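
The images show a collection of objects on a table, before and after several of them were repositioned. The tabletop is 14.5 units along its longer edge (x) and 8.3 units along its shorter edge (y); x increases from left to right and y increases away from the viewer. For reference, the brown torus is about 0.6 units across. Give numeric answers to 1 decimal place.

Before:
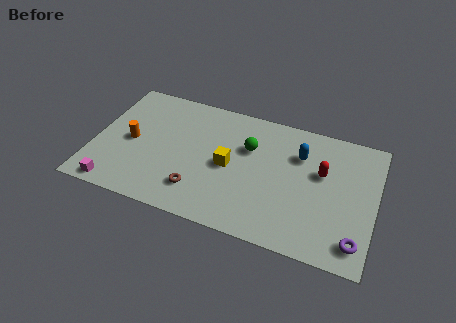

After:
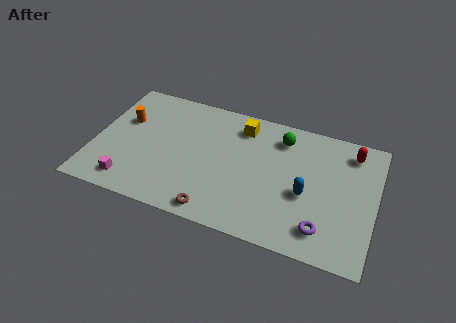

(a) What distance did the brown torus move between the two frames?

1.4

The brown torus moved from about (5.6, 1.9) to (6.6, 0.9), a distance of √(1.0² + 1.0²) ≈ 1.4.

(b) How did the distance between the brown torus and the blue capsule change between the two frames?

-1.2

Before: roughly 6.3 units apart; after: 5.1. That's 1.2 units closer together.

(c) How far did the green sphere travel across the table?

2.0

The green sphere moved from about (7.9, 5.5) to (9.5, 6.7), a distance of √(1.6² + 1.2²) ≈ 2.0.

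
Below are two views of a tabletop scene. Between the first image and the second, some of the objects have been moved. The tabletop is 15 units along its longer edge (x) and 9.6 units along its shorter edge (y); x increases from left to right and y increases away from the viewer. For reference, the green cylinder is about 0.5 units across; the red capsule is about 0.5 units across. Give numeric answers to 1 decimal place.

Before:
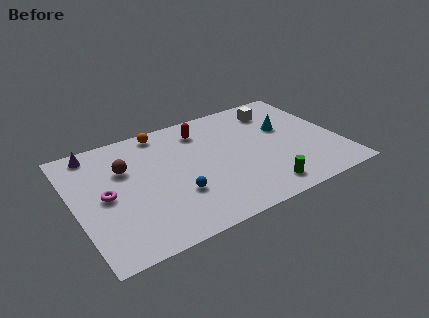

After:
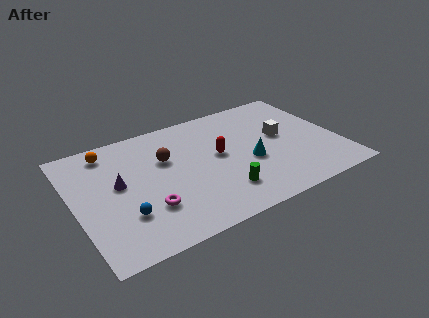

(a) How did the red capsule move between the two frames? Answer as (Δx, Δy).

(0.6, -2.5)

From the two frames, the red capsule sits at roughly (7.6, 7.7) before and (8.2, 5.2) after.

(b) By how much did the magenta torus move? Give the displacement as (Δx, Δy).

(2.1, -1.9)

From the two frames, the magenta torus sits at roughly (1.7, 4.7) before and (3.8, 2.8) after.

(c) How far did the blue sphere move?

3.0

The blue sphere moved from about (5.5, 3.1) to (2.5, 2.8), a distance of √(3.0² + 0.3²) ≈ 3.0.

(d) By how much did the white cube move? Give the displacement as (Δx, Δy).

(-0.1, -2.4)

The white cube was at about (12.0, 7.7) and moved to about (11.9, 5.3).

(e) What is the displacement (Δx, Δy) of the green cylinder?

(-2.2, 0.8)

From the two frames, the green cylinder sits at roughly (10.1, 1.4) before and (7.9, 2.2) after.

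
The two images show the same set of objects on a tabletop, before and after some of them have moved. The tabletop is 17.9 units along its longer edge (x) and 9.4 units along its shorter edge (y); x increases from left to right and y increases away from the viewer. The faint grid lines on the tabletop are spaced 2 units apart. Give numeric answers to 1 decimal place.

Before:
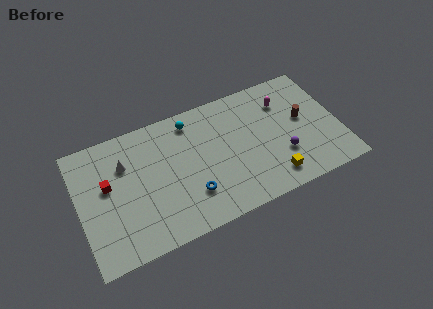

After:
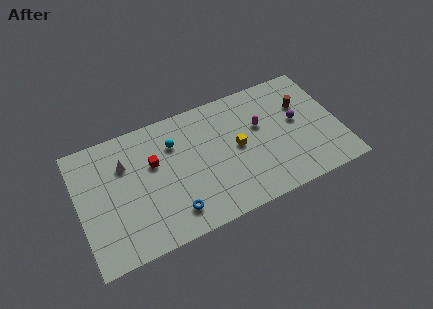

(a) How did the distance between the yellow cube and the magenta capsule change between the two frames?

-3.6

The distance was about 5.6 in the first image and 2.0 in the second, so they moved 3.6 units closer together.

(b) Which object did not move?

the white cone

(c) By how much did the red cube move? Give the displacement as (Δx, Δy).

(3.2, 0.4)

From the two frames, the red cube sits at roughly (2.0, 5.5) before and (5.2, 5.9) after.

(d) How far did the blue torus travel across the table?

1.5

The blue torus moved from about (7.4, 2.6) to (6.1, 1.8), a distance of √(1.3² + 0.8²) ≈ 1.5.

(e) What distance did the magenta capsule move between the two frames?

2.2

The magenta capsule moved from about (14.4, 7.0) to (12.6, 5.8), a distance of √(1.8² + 1.2²) ≈ 2.2.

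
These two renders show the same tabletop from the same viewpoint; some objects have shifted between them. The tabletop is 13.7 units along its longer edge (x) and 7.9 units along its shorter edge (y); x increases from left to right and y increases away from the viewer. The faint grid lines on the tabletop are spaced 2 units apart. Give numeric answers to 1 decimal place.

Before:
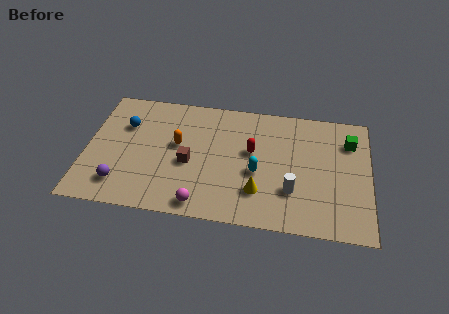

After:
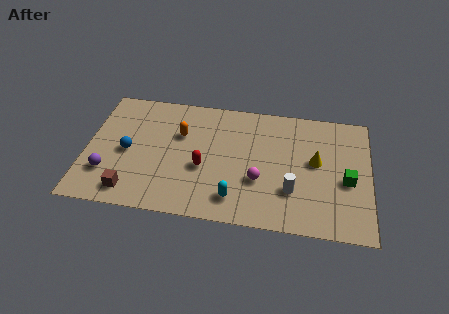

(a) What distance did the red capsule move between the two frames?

2.7

The red capsule moved from about (8.0, 4.6) to (5.7, 3.2), a distance of √(2.3² + 1.4²) ≈ 2.7.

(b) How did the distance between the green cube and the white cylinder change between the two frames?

-1.6

The distance was about 4.4 in the first image and 2.8 in the second, so they moved 1.6 units closer together.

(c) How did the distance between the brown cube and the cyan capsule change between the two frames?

+1.7

Before: roughly 3.3 units apart; after: 5.0. That's 1.7 units further apart.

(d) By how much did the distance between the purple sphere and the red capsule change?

-2.2

They were about 6.9 units apart before and 4.7 after — 2.2 units closer together.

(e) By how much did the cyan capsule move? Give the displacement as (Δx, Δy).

(-1.0, -1.8)

From the two frames, the cyan capsule sits at roughly (8.3, 3.3) before and (7.3, 1.5) after.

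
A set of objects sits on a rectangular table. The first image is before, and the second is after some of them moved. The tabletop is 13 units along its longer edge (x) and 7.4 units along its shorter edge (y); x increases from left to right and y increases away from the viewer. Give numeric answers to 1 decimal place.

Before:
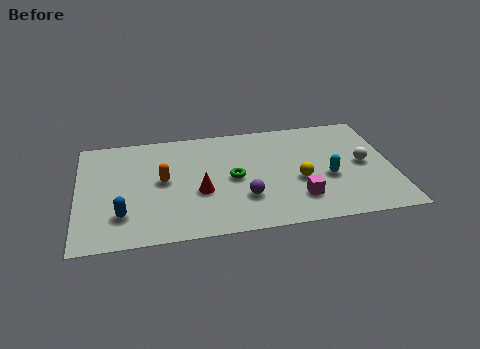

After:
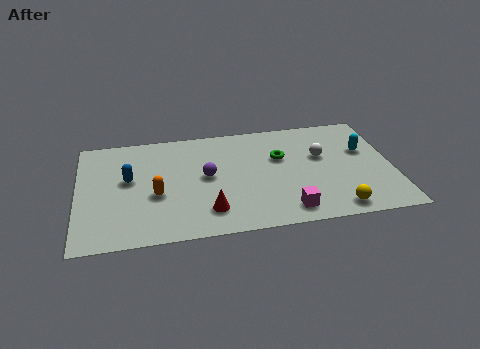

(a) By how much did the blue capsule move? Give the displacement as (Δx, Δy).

(0.3, 2.3)

The blue capsule was at about (1.8, 1.9) and moved to about (2.1, 4.2).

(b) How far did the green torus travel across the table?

2.3

The green torus was near (6.4, 3.6) before and (8.4, 4.7) after, so it travelled √(2.0² + 1.1²) ≈ 2.3 units.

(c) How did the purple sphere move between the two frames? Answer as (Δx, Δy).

(-1.5, 1.7)

The purple sphere was at about (6.8, 2.2) and moved to about (5.3, 3.9).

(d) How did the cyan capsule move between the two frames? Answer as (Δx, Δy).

(1.6, 1.6)

The cyan capsule started near (10.3, 3.0) and ended near (11.9, 4.6).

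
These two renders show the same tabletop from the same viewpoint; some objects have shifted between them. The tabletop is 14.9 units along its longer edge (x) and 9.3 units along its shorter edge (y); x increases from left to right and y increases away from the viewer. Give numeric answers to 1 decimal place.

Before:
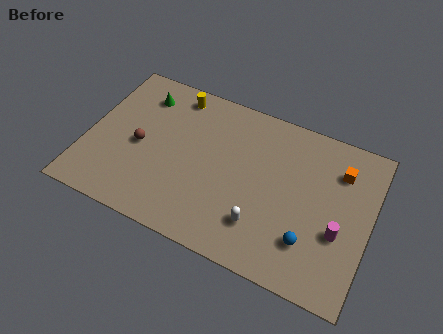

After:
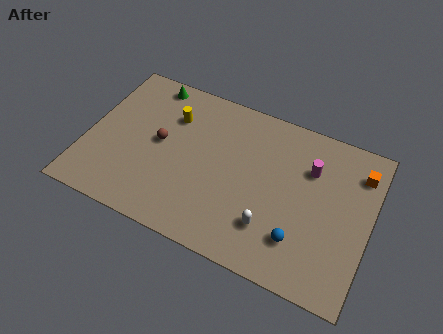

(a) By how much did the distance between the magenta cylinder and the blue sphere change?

+2.4

They were about 1.8 units apart before and 4.2 after — 2.4 units further apart.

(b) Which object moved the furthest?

the magenta cylinder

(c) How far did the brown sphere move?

1.2

The brown sphere was near (2.8, 4.3) before and (3.8, 4.9) after, so it travelled √(1.0² + 0.6²) ≈ 1.2 units.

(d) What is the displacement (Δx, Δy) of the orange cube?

(1.0, 0.3)

The orange cube started near (13.1, 7.0) and ended near (14.1, 7.3).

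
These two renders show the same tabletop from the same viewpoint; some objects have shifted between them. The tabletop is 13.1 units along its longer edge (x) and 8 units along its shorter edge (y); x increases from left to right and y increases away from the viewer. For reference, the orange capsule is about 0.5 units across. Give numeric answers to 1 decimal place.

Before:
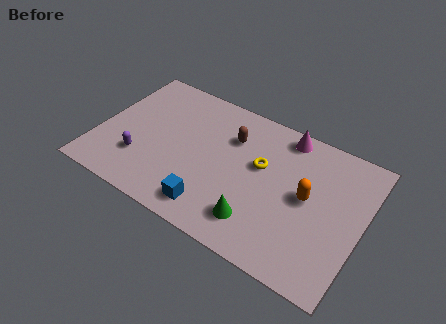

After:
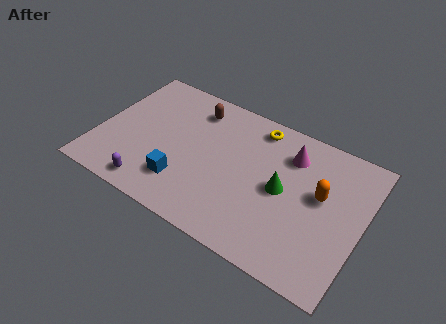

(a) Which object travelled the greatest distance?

the green cone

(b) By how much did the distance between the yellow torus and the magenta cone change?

-0.5

The distance was about 2.5 in the first image and 2.0 in the second, so they moved 0.5 units closer together.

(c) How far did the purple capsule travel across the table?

1.5

The purple capsule was near (2.3, 2.3) before and (3.1, 1.0) after, so it travelled √(0.8² + 1.3²) ≈ 1.5 units.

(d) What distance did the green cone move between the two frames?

2.5

From (8.3, 1.7) to (9.2, 4.0), the green cone covered √(0.9² + 2.3²) ≈ 2.5 units.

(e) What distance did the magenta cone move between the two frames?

1.1

The magenta cone was near (8.9, 7.1) before and (9.3, 6.1) after, so it travelled √(0.4² + 1.0²) ≈ 1.1 units.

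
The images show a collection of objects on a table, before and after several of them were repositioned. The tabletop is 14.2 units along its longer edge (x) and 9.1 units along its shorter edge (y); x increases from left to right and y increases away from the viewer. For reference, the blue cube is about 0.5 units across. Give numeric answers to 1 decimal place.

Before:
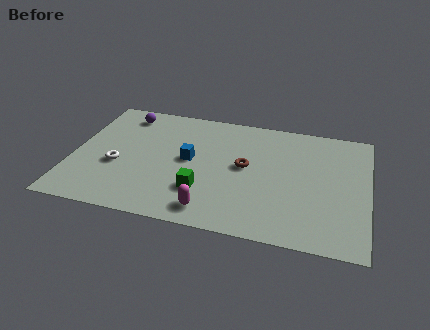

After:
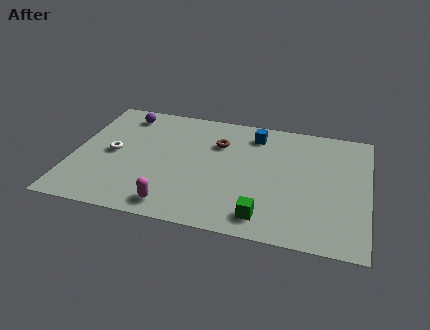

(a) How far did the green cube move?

3.2

The green cube moved from about (6.4, 2.6) to (9.4, 1.4), a distance of √(3.0² + 1.2²) ≈ 3.2.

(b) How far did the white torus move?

0.9

From (2.2, 3.6) to (1.9, 4.5), the white torus covered √(0.3² + 0.9²) ≈ 0.9 units.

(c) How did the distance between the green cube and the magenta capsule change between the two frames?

+2.9

The distance was about 1.4 in the first image and 4.3 in the second, so they moved 2.9 units further apart.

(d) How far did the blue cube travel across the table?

4.0

The blue cube moved from about (5.6, 4.8) to (8.6, 7.5), a distance of √(3.0² + 2.7²) ≈ 4.0.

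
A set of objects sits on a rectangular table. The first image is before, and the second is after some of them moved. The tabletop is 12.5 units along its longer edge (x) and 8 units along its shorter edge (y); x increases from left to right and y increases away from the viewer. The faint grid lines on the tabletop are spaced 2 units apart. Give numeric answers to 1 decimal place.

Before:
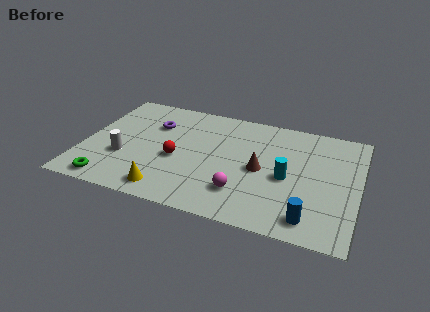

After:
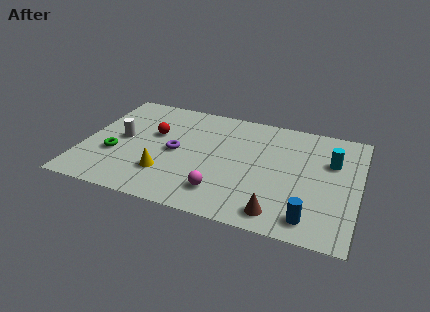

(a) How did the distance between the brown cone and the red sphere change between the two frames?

+3.3

They were about 3.8 units apart before and 7.1 after — 3.3 units further apart.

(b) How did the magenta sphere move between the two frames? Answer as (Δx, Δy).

(-0.9, -0.3)

From the two frames, the magenta sphere sits at roughly (7.4, 2.0) before and (6.5, 1.7) after.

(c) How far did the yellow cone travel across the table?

1.1

From (4.1, 1.1) to (3.9, 2.2), the yellow cone covered √(0.2² + 1.1²) ≈ 1.1 units.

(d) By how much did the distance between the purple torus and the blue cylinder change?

-1.8

The distance was about 8.7 in the first image and 6.9 in the second, so they moved 1.8 units closer together.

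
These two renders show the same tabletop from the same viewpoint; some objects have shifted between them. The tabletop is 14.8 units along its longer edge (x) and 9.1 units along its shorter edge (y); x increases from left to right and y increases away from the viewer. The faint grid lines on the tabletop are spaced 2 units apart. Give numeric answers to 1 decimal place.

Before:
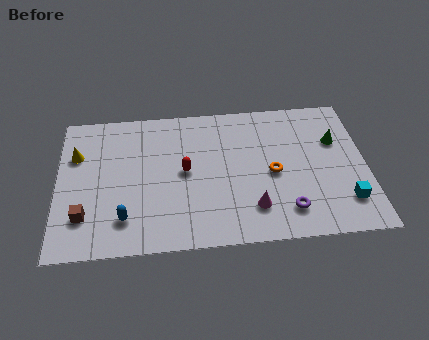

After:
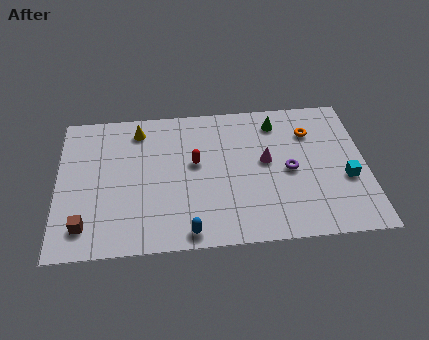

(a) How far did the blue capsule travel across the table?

3.2

From (3.2, 2.0) to (6.2, 0.9), the blue capsule covered √(3.0² + 1.1²) ≈ 3.2 units.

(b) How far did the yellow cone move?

3.3

The yellow cone moved from about (0.9, 6.2) to (3.9, 7.6), a distance of √(3.0² + 1.4²) ≈ 3.3.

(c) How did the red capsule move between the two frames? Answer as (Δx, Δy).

(0.5, 0.5)

The red capsule started near (6.1, 4.7) and ended near (6.6, 5.2).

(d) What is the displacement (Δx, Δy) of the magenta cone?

(0.7, 2.9)

From the two frames, the magenta cone sits at roughly (9.3, 2.1) before and (10.0, 5.0) after.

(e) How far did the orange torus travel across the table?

3.1

The orange torus moved from about (10.3, 4.2) to (12.2, 6.7), a distance of √(1.9² + 2.5²) ≈ 3.1.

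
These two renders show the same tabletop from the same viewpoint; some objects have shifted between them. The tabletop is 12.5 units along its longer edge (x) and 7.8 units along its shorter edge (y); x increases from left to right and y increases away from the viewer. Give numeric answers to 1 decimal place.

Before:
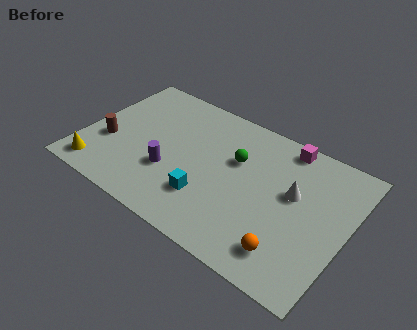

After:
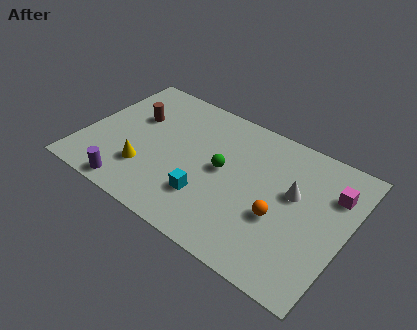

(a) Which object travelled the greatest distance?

the magenta cube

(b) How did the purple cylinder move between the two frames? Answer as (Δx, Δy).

(-1.5, -1.9)

The purple cylinder was at about (4.3, 2.7) and moved to about (2.8, 0.8).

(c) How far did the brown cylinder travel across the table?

2.3

The brown cylinder moved from about (1.2, 2.9) to (2.1, 5.0), a distance of √(0.9² + 2.1²) ≈ 2.3.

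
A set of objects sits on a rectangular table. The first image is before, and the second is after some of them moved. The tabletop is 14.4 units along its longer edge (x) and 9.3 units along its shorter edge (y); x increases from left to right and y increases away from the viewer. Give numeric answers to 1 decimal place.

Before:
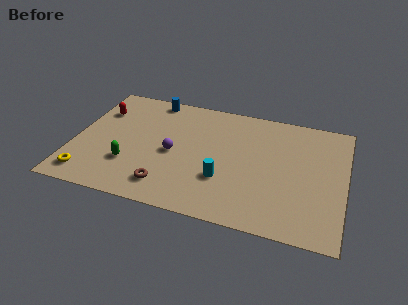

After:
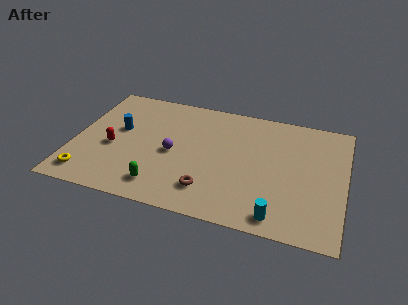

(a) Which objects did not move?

the purple sphere and the yellow torus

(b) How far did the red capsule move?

3.0

The red capsule was near (1.1, 6.7) before and (2.1, 3.9) after, so it travelled √(1.0² + 2.8²) ≈ 3.0 units.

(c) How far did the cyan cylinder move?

3.6

From (8.1, 3.0) to (11.1, 1.1), the cyan cylinder covered √(3.0² + 1.9²) ≈ 3.6 units.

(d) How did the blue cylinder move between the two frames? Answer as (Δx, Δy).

(-1.5, -3.0)

From the two frames, the blue cylinder sits at roughly (3.8, 8.4) before and (2.3, 5.4) after.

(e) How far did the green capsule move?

2.2

The green capsule was near (3.1, 2.8) before and (4.9, 1.6) after, so it travelled √(1.8² + 1.2²) ≈ 2.2 units.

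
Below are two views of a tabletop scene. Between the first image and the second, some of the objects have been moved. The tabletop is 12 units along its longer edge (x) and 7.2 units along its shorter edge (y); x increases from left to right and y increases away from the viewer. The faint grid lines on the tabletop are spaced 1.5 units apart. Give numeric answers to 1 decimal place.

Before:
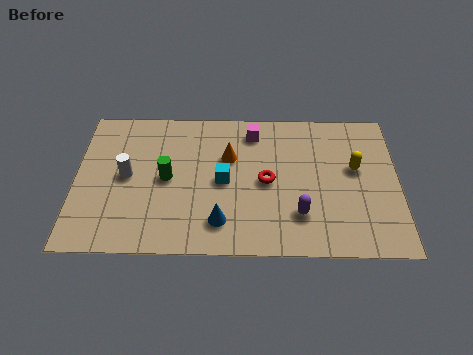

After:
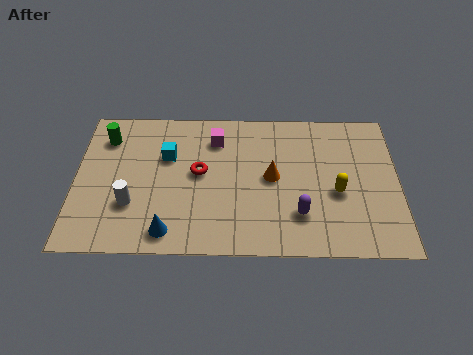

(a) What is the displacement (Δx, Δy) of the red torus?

(-2.5, 0.4)

The red torus started near (7.1, 3.5) and ended near (4.6, 3.9).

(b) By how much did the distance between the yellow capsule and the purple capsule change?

-1.3

Before: roughly 3.1 units apart; after: 1.8. That's 1.3 units closer together.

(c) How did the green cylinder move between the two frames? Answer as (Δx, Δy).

(-2.3, 2.0)

The green cylinder was at about (3.4, 3.6) and moved to about (1.1, 5.6).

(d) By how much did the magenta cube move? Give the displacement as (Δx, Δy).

(-1.4, -0.4)

The magenta cube started near (6.6, 6.0) and ended near (5.2, 5.6).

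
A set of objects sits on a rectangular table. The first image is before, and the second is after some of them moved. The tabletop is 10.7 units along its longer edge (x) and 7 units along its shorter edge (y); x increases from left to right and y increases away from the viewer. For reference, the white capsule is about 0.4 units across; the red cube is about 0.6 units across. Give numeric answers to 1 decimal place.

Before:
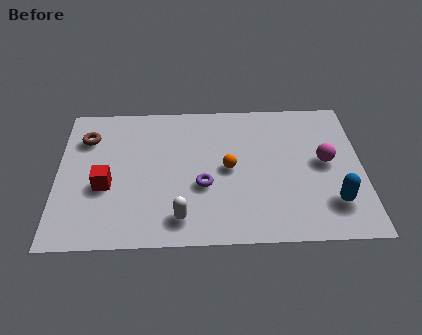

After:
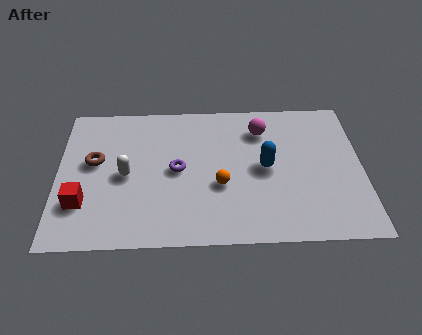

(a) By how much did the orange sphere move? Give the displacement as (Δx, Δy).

(-0.3, -0.8)

The orange sphere was at about (6.0, 3.5) and moved to about (5.7, 2.7).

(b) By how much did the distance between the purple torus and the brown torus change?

-1.9

The distance was about 4.8 in the first image and 2.9 in the second, so they moved 1.9 units closer together.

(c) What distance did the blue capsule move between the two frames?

2.9

The blue capsule moved from about (9.6, 1.7) to (7.3, 3.5), a distance of √(2.3² + 1.8²) ≈ 2.9.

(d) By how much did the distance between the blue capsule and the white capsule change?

-0.4

The distance was about 5.3 in the first image and 4.9 in the second, so they moved 0.4 units closer together.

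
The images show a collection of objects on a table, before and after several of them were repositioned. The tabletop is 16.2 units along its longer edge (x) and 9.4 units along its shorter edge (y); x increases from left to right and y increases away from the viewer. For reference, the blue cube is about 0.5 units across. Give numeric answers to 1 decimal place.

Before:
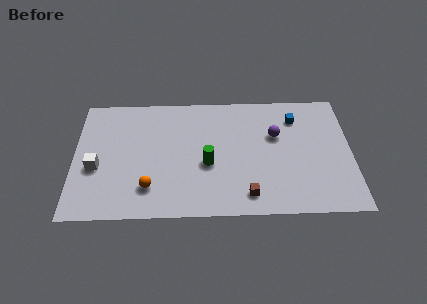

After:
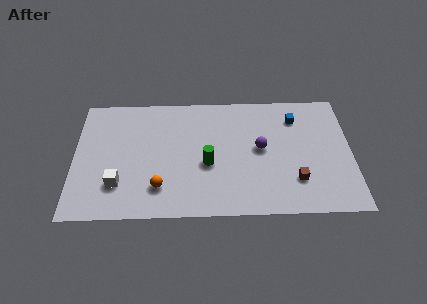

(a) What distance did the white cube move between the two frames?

1.8

From (1.3, 3.8) to (2.6, 2.5), the white cube covered √(1.3² + 1.3²) ≈ 1.8 units.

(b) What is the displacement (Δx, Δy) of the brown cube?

(2.8, 1.0)

From the two frames, the brown cube sits at roughly (10.1, 1.5) before and (12.9, 2.5) after.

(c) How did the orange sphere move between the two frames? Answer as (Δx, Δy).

(0.6, 0.0)

From the two frames, the orange sphere sits at roughly (4.4, 2.2) before and (5.0, 2.2) after.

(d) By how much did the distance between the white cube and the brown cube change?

+1.2

The distance was about 9.1 in the first image and 10.3 in the second, so they moved 1.2 units further apart.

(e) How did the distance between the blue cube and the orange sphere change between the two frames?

-0.5

Before: roughly 10.0 units apart; after: 9.5. That's 0.5 units closer together.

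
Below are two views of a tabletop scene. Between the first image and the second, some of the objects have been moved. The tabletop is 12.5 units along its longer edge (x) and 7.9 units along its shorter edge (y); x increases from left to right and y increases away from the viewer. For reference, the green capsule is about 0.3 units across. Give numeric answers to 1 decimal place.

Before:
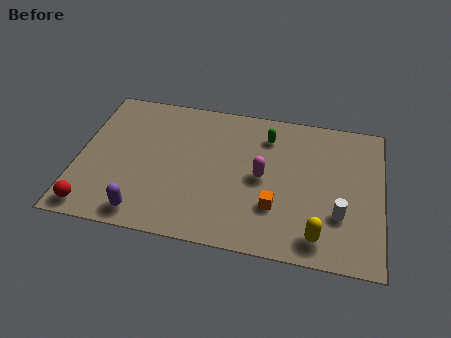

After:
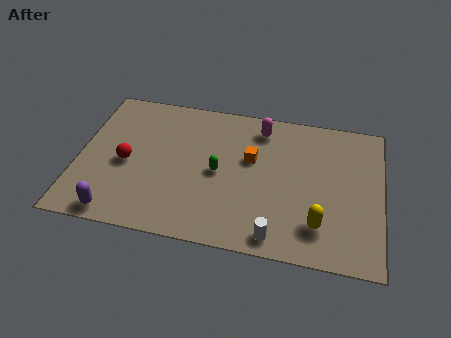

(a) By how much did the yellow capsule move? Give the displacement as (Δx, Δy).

(0.0, 0.6)

The yellow capsule started near (10.0, 1.2) and ended near (10.0, 1.8).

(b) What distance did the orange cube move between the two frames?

2.6

The orange cube was near (8.2, 2.4) before and (7.1, 4.8) after, so it travelled √(1.1² + 2.4²) ≈ 2.6 units.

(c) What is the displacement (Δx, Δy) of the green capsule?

(-1.9, -2.4)

From the two frames, the green capsule sits at roughly (7.7, 6.2) before and (5.8, 3.8) after.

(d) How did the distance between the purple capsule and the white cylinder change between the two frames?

-1.5

Before: roughly 8.0 units apart; after: 6.5. That's 1.5 units closer together.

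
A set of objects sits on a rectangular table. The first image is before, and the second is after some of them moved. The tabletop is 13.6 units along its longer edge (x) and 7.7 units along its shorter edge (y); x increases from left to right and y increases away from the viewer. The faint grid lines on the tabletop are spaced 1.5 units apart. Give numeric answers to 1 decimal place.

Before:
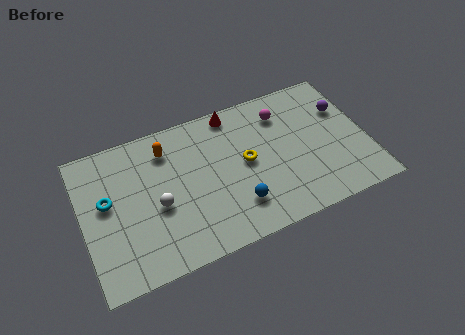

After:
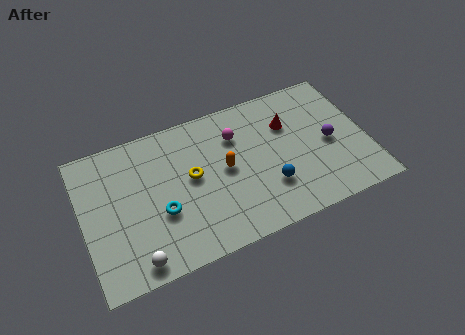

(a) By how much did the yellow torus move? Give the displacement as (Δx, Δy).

(-2.6, 0.2)

The yellow torus started near (7.8, 4.0) and ended near (5.2, 4.2).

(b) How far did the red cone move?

3.0

The red cone was near (7.5, 6.9) before and (10.0, 5.3) after, so it travelled √(2.5² + 1.6²) ≈ 3.0 units.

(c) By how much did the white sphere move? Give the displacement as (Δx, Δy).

(-1.3, -2.4)

The white sphere was at about (3.5, 3.3) and moved to about (2.2, 0.9).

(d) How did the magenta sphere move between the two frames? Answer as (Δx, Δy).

(-2.3, -0.4)

From the two frames, the magenta sphere sits at roughly (9.8, 6.0) before and (7.5, 5.6) after.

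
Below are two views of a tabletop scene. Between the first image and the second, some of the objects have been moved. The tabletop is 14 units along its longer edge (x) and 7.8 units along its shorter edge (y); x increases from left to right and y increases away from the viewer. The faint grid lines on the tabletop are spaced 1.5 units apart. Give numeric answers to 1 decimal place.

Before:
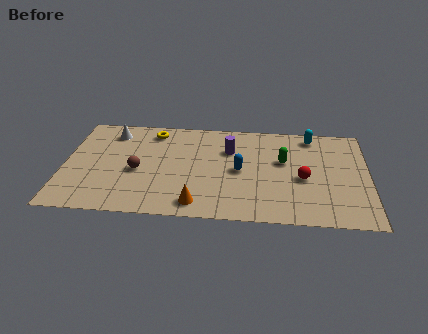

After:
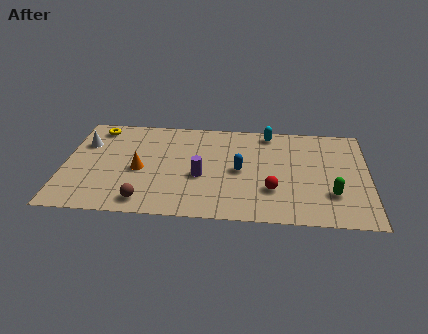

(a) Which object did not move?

the blue capsule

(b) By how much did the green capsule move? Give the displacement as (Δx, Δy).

(2.2, -2.4)

From the two frames, the green capsule sits at roughly (10.1, 4.7) before and (12.3, 2.3) after.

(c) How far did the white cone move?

1.6

The white cone moved from about (2.1, 6.4) to (0.9, 5.4), a distance of √(1.2² + 1.0²) ≈ 1.6.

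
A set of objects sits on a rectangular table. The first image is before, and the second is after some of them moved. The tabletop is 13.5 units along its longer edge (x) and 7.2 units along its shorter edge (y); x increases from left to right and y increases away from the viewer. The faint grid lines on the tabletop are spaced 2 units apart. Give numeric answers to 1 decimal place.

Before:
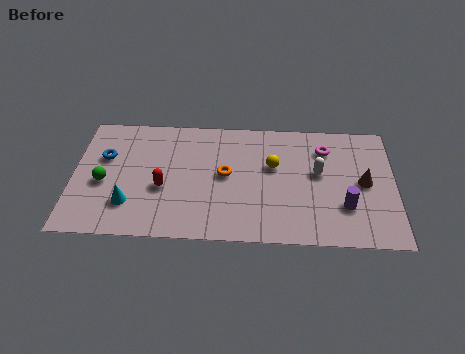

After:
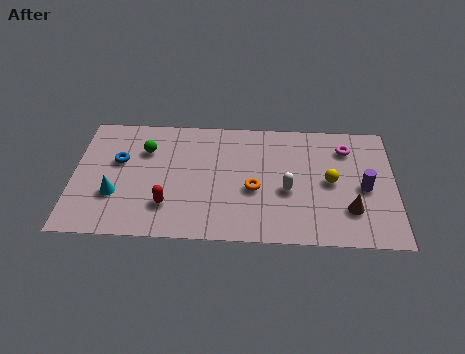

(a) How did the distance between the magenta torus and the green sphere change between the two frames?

-1.1

The distance was about 9.6 in the first image and 8.5 in the second, so they moved 1.1 units closer together.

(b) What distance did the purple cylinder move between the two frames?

1.4

The purple cylinder was near (11.4, 2.2) before and (12.2, 3.3) after, so it travelled √(0.8² + 1.1²) ≈ 1.4 units.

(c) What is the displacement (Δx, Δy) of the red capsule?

(0.2, -1.0)

The red capsule was at about (3.8, 2.9) and moved to about (4.0, 1.9).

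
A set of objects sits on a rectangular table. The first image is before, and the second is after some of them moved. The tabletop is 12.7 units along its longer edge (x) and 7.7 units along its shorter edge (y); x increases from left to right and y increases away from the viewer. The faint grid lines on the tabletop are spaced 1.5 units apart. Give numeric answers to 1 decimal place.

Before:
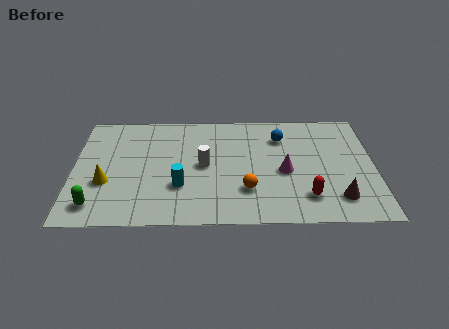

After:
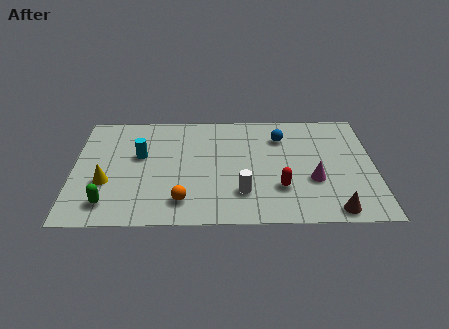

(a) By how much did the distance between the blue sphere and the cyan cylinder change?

+0.7

Before: roughly 5.4 units apart; after: 6.1. That's 0.7 units further apart.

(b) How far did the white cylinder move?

2.5

The white cylinder moved from about (5.5, 3.9) to (7.1, 2.0), a distance of √(1.6² + 1.9²) ≈ 2.5.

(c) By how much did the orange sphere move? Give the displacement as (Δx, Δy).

(-2.7, -0.7)

The orange sphere was at about (7.3, 2.2) and moved to about (4.6, 1.5).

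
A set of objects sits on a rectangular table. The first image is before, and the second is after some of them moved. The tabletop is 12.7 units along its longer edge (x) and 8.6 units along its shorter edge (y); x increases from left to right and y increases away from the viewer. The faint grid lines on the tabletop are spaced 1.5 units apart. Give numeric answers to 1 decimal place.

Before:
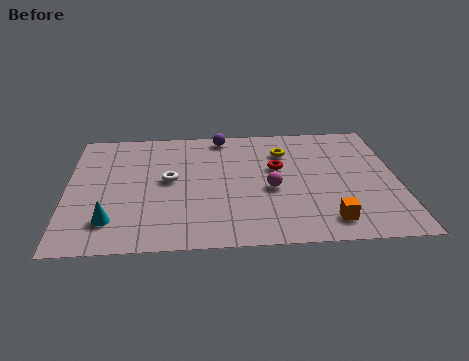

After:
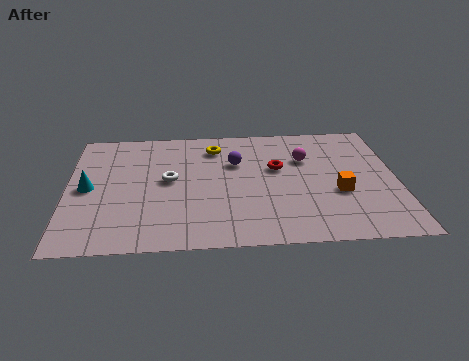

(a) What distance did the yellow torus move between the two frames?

2.7

The yellow torus moved from about (8.4, 6.4) to (5.7, 6.9), a distance of √(2.7² + 0.5²) ≈ 2.7.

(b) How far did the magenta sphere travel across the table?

2.5

The magenta sphere was near (7.8, 3.7) before and (9.2, 5.8) after, so it travelled √(1.4² + 2.1²) ≈ 2.5 units.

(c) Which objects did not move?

the red torus and the white torus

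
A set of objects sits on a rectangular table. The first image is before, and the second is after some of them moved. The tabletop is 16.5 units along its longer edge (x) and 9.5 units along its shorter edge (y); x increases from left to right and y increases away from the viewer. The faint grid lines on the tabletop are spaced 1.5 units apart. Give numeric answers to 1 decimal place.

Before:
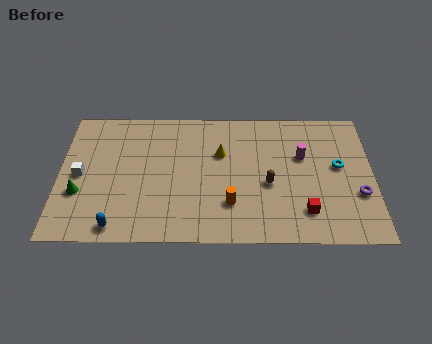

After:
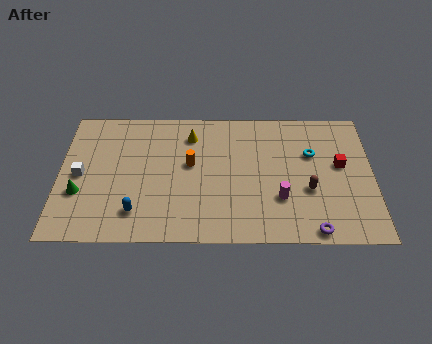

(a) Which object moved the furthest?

the red cube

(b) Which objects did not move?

the white cube and the green cone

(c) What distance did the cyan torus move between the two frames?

1.7

The cyan torus was near (14.7, 5.3) before and (13.3, 6.2) after, so it travelled √(1.4² + 0.9²) ≈ 1.7 units.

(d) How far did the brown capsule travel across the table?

2.1

From (11.0, 4.0) to (13.1, 3.6), the brown capsule covered √(2.1² + 0.4²) ≈ 2.1 units.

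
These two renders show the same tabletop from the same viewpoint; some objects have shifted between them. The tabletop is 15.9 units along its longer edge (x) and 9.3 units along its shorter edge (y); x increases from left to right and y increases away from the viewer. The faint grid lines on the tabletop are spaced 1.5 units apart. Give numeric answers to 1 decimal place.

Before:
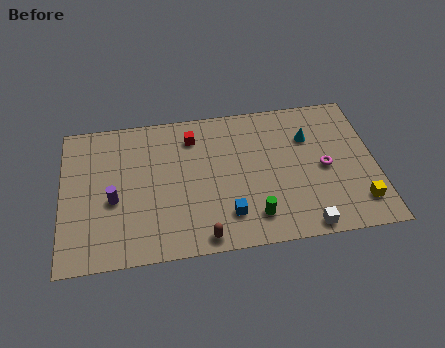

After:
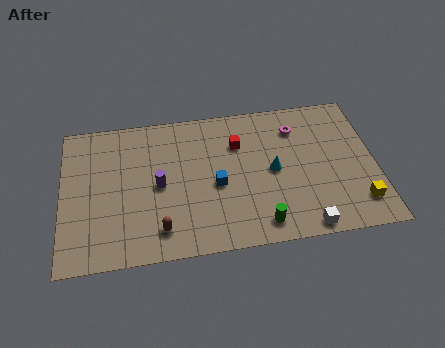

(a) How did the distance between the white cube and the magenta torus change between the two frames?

+2.6

They were about 3.8 units apart before and 6.4 after — 2.6 units further apart.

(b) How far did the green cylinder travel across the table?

0.6

From (9.6, 1.8) to (9.9, 1.3), the green cylinder covered √(0.3² + 0.5²) ≈ 0.6 units.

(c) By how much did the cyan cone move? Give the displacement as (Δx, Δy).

(-1.9, -1.9)

The cyan cone was at about (12.6, 6.5) and moved to about (10.7, 4.6).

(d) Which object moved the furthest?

the magenta torus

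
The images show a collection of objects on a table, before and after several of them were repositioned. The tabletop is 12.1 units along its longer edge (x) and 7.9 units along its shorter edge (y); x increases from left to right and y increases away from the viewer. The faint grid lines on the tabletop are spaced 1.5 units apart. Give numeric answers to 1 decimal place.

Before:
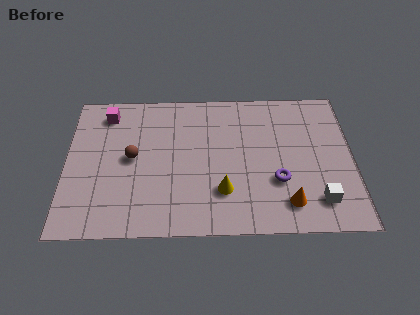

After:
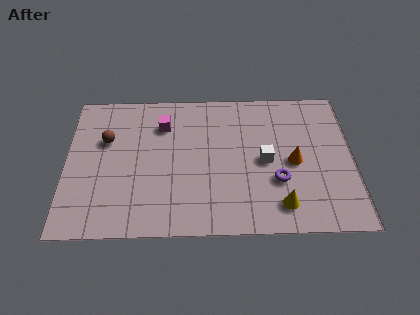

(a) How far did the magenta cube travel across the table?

2.5

The magenta cube moved from about (1.7, 6.6) to (4.1, 5.9), a distance of √(2.4² + 0.7²) ≈ 2.5.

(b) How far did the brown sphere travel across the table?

1.5

The brown sphere moved from about (2.8, 4.1) to (1.7, 5.1), a distance of √(1.1² + 1.0²) ≈ 1.5.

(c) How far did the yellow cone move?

2.5

From (6.6, 2.2) to (9.0, 1.4), the yellow cone covered √(2.4² + 0.8²) ≈ 2.5 units.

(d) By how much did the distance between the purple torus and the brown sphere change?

+1.3

The distance was about 6.3 in the first image and 7.6 in the second, so they moved 1.3 units further apart.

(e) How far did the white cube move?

3.1

The white cube moved from about (10.6, 1.6) to (8.4, 3.8), a distance of √(2.2² + 2.2²) ≈ 3.1.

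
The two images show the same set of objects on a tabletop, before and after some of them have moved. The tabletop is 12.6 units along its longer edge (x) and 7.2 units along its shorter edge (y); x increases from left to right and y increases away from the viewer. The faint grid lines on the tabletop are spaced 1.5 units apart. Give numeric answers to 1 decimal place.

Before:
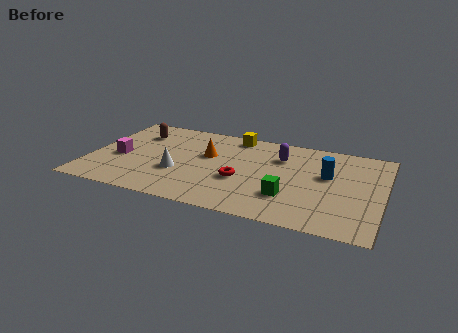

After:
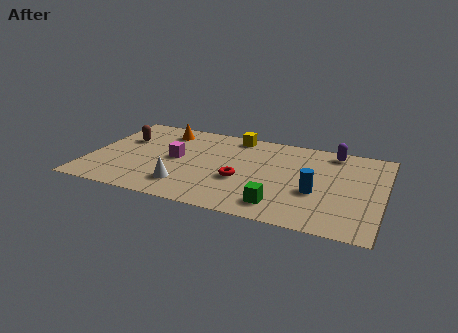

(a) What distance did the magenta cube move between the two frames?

2.5

From (1.3, 3.1) to (3.7, 3.7), the magenta cube covered √(2.4² + 0.6²) ≈ 2.5 units.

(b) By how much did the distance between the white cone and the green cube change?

-0.7

They were about 4.8 units apart before and 4.1 after — 0.7 units closer together.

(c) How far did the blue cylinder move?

1.6

The blue cylinder moved from about (10.2, 4.3) to (9.8, 2.8), a distance of √(0.4² + 1.5²) ≈ 1.6.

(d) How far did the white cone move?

1.1

From (3.9, 2.6) to (4.3, 1.6), the white cone covered √(0.4² + 1.0²) ≈ 1.1 units.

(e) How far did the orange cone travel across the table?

2.6

The orange cone was near (5.0, 4.4) before and (2.9, 5.9) after, so it travelled √(2.1² + 1.5²) ≈ 2.6 units.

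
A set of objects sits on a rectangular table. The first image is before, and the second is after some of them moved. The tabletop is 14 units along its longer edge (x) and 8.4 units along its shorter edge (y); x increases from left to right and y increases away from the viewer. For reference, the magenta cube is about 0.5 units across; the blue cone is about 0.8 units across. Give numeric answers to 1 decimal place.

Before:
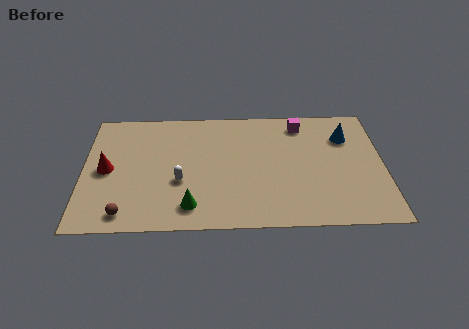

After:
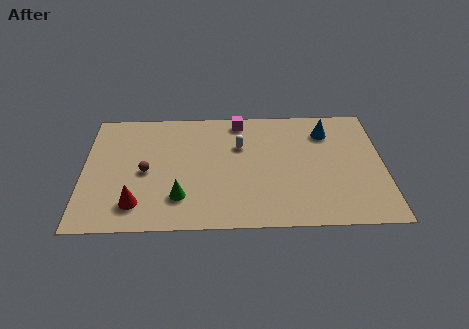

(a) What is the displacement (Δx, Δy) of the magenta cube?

(-2.9, 0.3)

The magenta cube was at about (10.2, 7.1) and moved to about (7.3, 7.4).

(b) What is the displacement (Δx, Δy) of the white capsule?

(2.8, 2.4)

From the two frames, the white capsule sits at roughly (4.5, 3.2) before and (7.3, 5.6) after.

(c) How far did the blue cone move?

1.0

The blue cone moved from about (12.3, 6.1) to (11.4, 6.5), a distance of √(0.9² + 0.4²) ≈ 1.0.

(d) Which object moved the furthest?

the white capsule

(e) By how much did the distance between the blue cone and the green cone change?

-0.4

They were about 8.6 units apart before and 8.2 after — 0.4 units closer together.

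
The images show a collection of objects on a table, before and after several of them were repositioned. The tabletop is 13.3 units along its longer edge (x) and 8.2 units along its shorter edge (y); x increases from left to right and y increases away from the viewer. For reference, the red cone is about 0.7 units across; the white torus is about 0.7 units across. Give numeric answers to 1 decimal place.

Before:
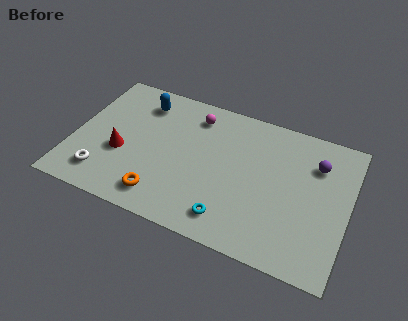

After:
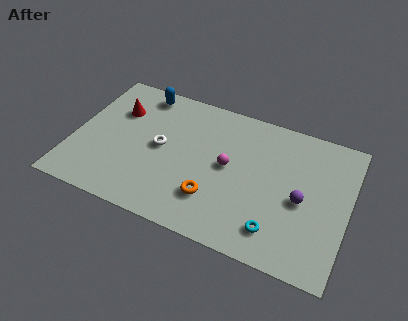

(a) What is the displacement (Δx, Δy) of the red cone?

(-0.5, 2.5)

The red cone was at about (2.4, 3.2) and moved to about (1.9, 5.7).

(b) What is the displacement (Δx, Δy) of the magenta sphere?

(1.9, -2.4)

The magenta sphere was at about (5.6, 6.7) and moved to about (7.5, 4.3).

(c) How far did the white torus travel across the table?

3.6

The white torus moved from about (1.7, 1.6) to (4.2, 4.2), a distance of √(2.5² + 2.6²) ≈ 3.6.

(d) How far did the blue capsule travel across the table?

0.6

The blue capsule was near (3.0, 6.6) before and (2.9, 7.2) after, so it travelled √(0.1² + 0.6²) ≈ 0.6 units.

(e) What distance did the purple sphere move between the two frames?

2.4

The purple sphere was near (11.6, 6.0) before and (11.1, 3.7) after, so it travelled √(0.5² + 2.3²) ≈ 2.4 units.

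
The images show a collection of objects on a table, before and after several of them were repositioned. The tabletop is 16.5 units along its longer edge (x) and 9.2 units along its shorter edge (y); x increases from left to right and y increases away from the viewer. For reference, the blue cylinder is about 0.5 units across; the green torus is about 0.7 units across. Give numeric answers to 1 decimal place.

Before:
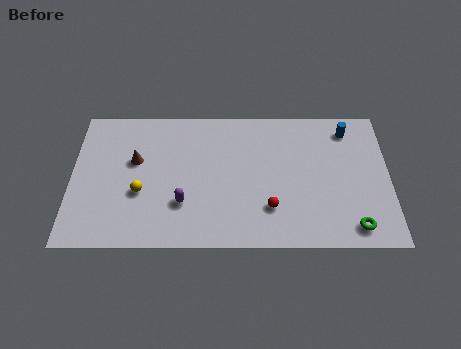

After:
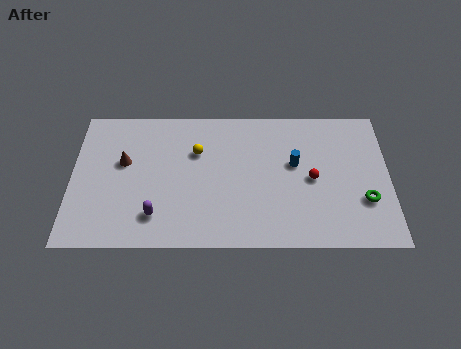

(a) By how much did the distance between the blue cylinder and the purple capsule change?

-1.9

The distance was about 9.9 in the first image and 8.0 in the second, so they moved 1.9 units closer together.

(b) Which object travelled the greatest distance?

the yellow sphere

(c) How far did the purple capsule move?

1.6

From (5.8, 2.8) to (4.4, 2.0), the purple capsule covered √(1.4² + 0.8²) ≈ 1.6 units.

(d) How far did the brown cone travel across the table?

0.6

The brown cone was near (3.3, 5.6) before and (2.7, 5.5) after, so it travelled √(0.6² + 0.1²) ≈ 0.6 units.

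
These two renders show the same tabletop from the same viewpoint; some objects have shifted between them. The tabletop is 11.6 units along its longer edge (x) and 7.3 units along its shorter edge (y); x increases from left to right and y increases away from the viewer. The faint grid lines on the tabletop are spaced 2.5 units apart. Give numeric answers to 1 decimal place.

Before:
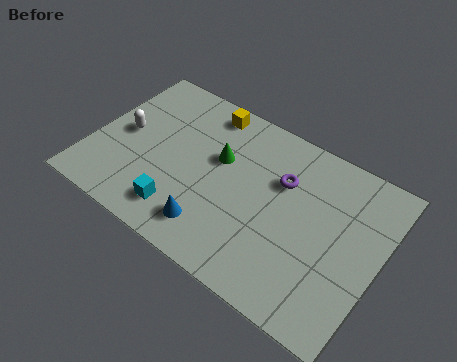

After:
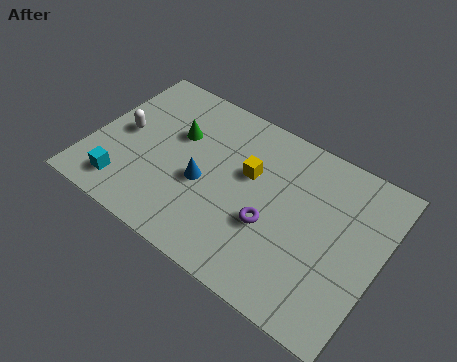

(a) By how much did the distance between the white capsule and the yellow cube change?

+1.1

The distance was about 4.0 in the first image and 5.1 in the second, so they moved 1.1 units further apart.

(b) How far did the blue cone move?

1.8

From (5.3, 1.4) to (4.6, 3.1), the blue cone covered √(0.7² + 1.7²) ≈ 1.8 units.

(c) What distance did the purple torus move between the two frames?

2.1

The purple torus was near (7.5, 4.9) before and (7.4, 2.8) after, so it travelled √(0.1² + 2.1²) ≈ 2.1 units.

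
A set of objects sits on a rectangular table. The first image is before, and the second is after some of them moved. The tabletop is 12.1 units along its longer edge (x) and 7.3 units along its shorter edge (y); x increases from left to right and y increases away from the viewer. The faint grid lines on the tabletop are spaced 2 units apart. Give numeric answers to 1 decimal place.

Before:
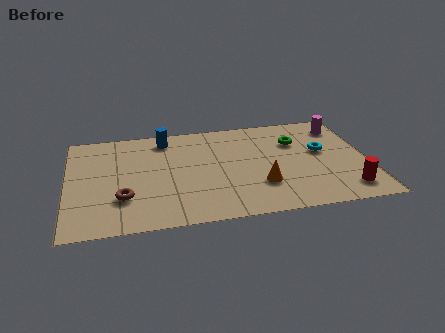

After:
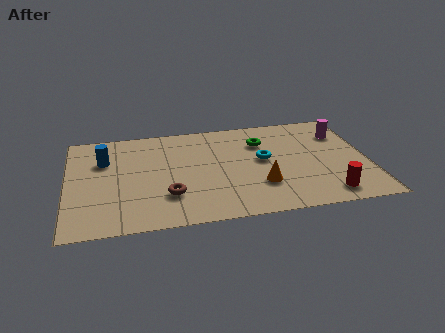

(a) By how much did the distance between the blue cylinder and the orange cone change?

+1.4

The distance was about 5.4 in the first image and 6.8 in the second, so they moved 1.4 units further apart.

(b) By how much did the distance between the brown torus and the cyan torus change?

-4.0

Before: roughly 8.3 units apart; after: 4.3. That's 4.0 units closer together.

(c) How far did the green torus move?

1.4

The green torus moved from about (9.3, 5.1) to (7.9, 5.3), a distance of √(1.4² + 0.2²) ≈ 1.4.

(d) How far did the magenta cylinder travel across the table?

0.5

From (11.2, 5.9) to (11.2, 5.4), the magenta cylinder covered √(0.0² + 0.5²) ≈ 0.5 units.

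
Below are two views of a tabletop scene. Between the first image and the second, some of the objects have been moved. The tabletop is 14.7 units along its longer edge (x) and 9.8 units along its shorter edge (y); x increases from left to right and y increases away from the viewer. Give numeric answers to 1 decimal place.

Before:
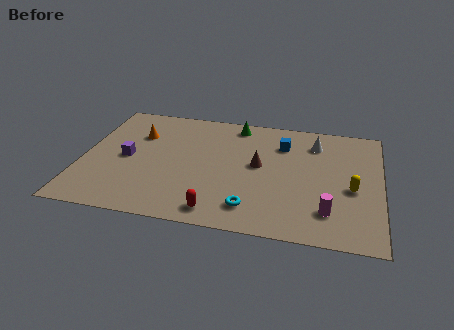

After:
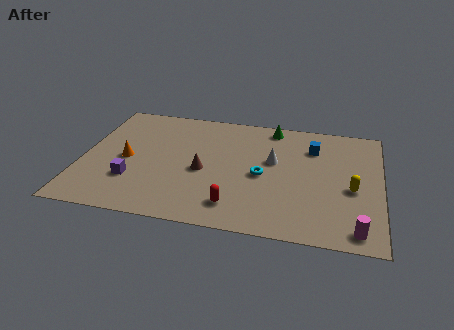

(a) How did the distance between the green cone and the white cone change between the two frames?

-1.2

Before: roughly 4.1 units apart; after: 2.9. That's 1.2 units closer together.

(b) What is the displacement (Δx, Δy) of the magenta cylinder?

(1.4, -1.1)

The magenta cylinder was at about (12.2, 2.2) and moved to about (13.6, 1.1).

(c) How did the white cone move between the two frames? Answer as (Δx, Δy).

(-2.0, -1.9)

The white cone was at about (11.4, 7.7) and moved to about (9.4, 5.8).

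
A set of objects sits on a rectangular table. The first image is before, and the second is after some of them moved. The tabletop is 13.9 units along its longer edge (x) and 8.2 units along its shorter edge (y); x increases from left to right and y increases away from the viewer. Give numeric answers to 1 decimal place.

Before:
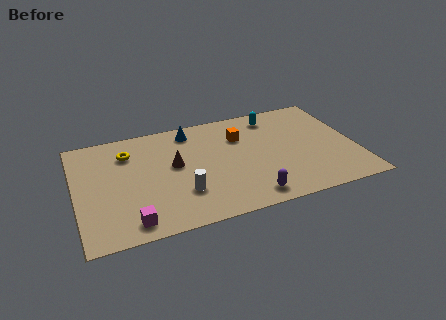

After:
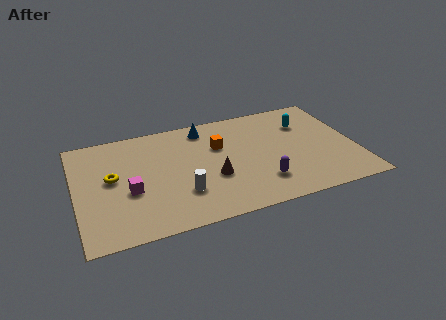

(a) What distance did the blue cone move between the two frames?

0.7

From (5.9, 7.0) to (6.6, 7.0), the blue cone covered √(0.7² + 0.0²) ≈ 0.7 units.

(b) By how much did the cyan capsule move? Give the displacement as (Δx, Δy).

(1.5, -1.0)

The cyan capsule started near (10.1, 6.9) and ended near (11.6, 5.9).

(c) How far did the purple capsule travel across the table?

1.1

The purple capsule moved from about (8.3, 1.1) to (9.0, 2.0), a distance of √(0.7² + 0.9²) ≈ 1.1.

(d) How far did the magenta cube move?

2.2

From (2.5, 1.1) to (2.6, 3.3), the magenta cube covered √(0.1² + 2.2²) ≈ 2.2 units.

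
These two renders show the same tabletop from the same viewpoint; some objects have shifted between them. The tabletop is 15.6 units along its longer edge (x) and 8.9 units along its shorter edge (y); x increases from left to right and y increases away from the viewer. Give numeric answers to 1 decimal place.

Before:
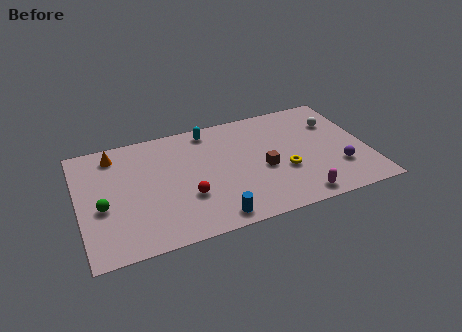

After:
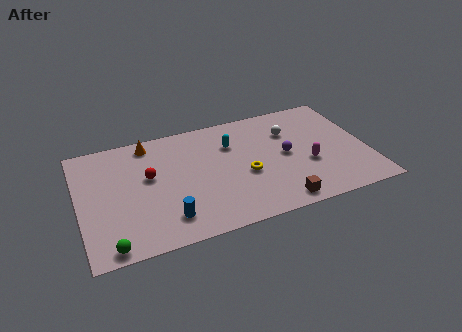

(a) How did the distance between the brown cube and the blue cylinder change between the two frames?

+1.9

The distance was about 4.1 in the first image and 6.0 in the second, so they moved 1.9 units further apart.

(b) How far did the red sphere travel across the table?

2.9

The red sphere moved from about (5.7, 3.0) to (3.8, 5.2), a distance of √(1.9² + 2.2²) ≈ 2.9.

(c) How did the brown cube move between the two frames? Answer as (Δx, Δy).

(0.5, -2.8)

The brown cube started near (9.9, 3.8) and ended near (10.4, 1.0).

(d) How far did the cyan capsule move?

1.9

The cyan capsule moved from about (7.3, 7.8) to (8.4, 6.3), a distance of √(1.1² + 1.5²) ≈ 1.9.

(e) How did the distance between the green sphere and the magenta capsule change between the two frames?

+0.6

The distance was about 10.6 in the first image and 11.2 in the second, so they moved 0.6 units further apart.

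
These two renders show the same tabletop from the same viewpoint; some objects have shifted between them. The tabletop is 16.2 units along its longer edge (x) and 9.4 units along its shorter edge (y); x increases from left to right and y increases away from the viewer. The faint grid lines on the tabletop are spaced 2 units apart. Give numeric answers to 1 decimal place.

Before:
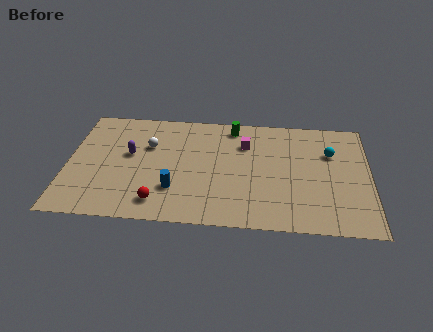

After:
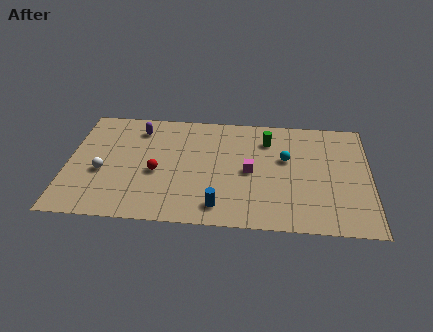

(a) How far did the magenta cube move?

2.3

The magenta cube moved from about (9.5, 6.8) to (9.8, 4.5), a distance of √(0.3² + 2.3²) ≈ 2.3.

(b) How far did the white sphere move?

3.4

From (4.3, 6.2) to (1.9, 3.8), the white sphere covered √(2.4² + 2.4²) ≈ 3.4 units.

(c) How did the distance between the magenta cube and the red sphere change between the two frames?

-1.9

Before: roughly 6.9 units apart; after: 5.0. That's 1.9 units closer together.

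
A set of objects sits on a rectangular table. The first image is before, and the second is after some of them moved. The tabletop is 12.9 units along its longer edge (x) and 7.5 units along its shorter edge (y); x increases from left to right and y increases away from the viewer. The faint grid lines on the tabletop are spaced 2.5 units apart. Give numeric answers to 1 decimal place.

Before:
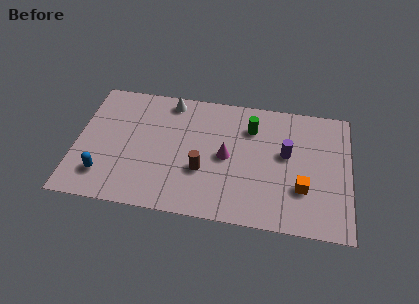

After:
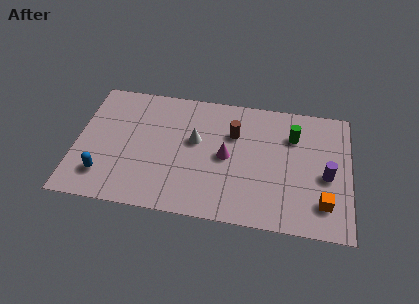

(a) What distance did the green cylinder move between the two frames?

2.0

From (8.2, 5.6) to (10.2, 5.4), the green cylinder covered √(2.0² + 0.2²) ≈ 2.0 units.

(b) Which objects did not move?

the blue capsule and the magenta cone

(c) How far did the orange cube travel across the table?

1.2

The orange cube was near (10.7, 2.4) before and (11.7, 1.7) after, so it travelled √(1.0² + 0.7²) ≈ 1.2 units.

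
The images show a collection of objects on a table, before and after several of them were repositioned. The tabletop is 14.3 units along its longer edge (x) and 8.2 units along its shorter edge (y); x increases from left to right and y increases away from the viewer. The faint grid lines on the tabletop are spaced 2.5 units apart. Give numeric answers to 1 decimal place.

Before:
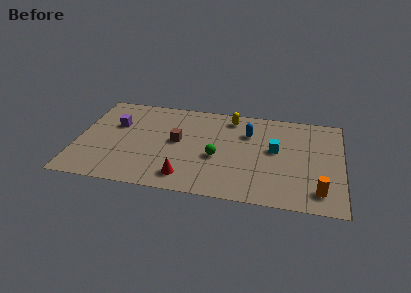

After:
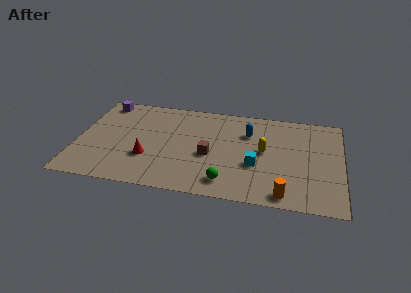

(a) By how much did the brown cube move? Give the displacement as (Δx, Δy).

(1.8, -0.9)

From the two frames, the brown cube sits at roughly (5.4, 4.4) before and (7.2, 3.5) after.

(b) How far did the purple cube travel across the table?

2.1

From (2.0, 5.3) to (1.2, 7.2), the purple cube covered √(0.8² + 1.9²) ≈ 2.1 units.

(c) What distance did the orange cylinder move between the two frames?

1.9

The orange cylinder moved from about (13.1, 1.5) to (11.3, 0.9), a distance of √(1.8² + 0.6²) ≈ 1.9.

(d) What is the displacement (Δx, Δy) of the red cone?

(-2.1, 1.3)

From the two frames, the red cone sits at roughly (6.0, 1.4) before and (3.9, 2.7) after.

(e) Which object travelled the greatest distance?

the yellow capsule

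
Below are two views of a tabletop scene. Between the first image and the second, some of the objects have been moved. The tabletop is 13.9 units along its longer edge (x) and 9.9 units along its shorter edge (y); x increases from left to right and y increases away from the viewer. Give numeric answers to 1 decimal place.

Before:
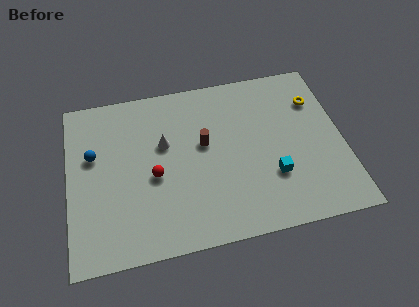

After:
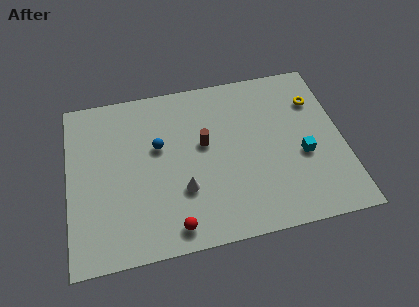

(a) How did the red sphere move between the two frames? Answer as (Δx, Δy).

(0.8, -3.1)

From the two frames, the red sphere sits at roughly (4.3, 4.3) before and (5.1, 1.2) after.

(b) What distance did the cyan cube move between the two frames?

1.8

The cyan cube was near (10.2, 3.1) before and (11.8, 4.0) after, so it travelled √(1.6² + 0.9²) ≈ 1.8 units.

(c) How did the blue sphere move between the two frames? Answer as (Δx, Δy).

(3.3, -0.1)

The blue sphere started near (1.3, 6.1) and ended near (4.6, 6.0).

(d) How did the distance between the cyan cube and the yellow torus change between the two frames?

-1.5

Before: roughly 4.8 units apart; after: 3.3. That's 1.5 units closer together.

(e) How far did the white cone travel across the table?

3.0

The white cone was near (4.9, 6.1) before and (5.7, 3.2) after, so it travelled √(0.8² + 2.9²) ≈ 3.0 units.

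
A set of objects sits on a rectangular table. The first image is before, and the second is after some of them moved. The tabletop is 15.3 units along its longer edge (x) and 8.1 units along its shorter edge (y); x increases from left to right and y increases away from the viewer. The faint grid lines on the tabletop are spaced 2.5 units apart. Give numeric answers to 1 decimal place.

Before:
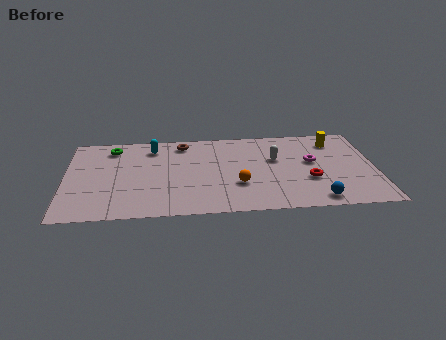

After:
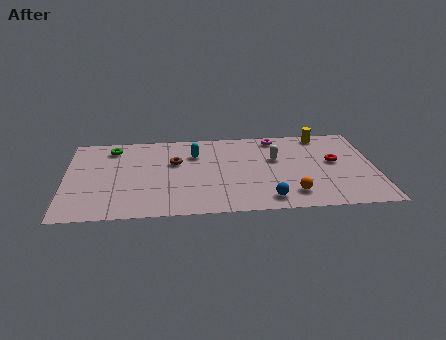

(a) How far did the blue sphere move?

2.4

The blue sphere moved from about (12.3, 1.0) to (9.9, 1.2), a distance of √(2.4² + 0.2²) ≈ 2.4.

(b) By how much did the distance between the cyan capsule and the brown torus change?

-0.3

They were about 1.5 units apart before and 1.2 after — 0.3 units closer together.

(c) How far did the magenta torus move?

3.0

From (12.2, 4.6) to (10.5, 7.1), the magenta torus covered √(1.7² + 2.5²) ≈ 3.0 units.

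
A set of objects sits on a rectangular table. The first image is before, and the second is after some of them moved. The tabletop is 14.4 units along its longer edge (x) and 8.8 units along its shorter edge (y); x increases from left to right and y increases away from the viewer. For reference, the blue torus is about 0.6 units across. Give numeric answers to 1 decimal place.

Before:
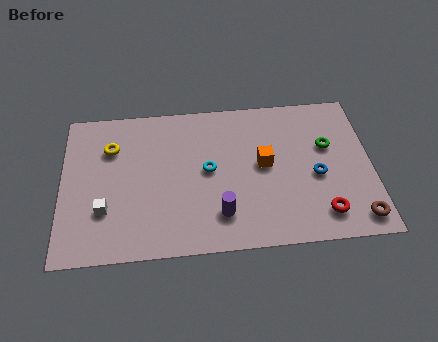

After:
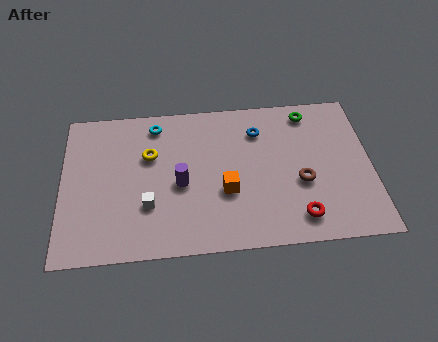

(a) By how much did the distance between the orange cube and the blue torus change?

+1.2

Before: roughly 2.6 units apart; after: 3.8. That's 1.2 units further apart.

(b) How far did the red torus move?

1.1

The red torus was near (12.0, 1.6) before and (10.9, 1.5) after, so it travelled √(1.1² + 0.1²) ≈ 1.1 units.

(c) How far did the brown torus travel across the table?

3.4

From (13.6, 1.2) to (11.1, 3.5), the brown torus covered √(2.5² + 2.3²) ≈ 3.4 units.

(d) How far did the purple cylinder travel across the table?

2.6

The purple cylinder moved from about (7.3, 2.0) to (5.5, 3.9), a distance of √(1.8² + 1.9²) ≈ 2.6.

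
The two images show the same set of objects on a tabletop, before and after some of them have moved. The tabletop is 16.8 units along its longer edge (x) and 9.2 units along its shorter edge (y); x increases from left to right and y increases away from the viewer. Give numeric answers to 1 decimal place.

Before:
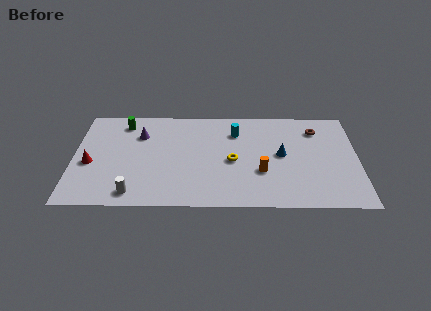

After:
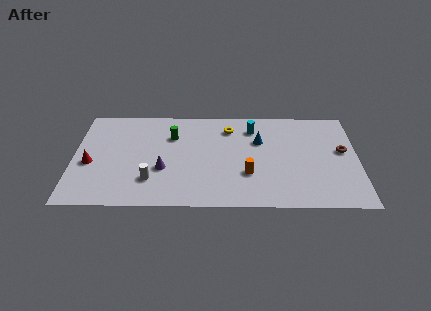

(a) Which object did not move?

the red cone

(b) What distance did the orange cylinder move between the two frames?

0.8

The orange cylinder was near (11.1, 3.2) before and (10.3, 3.0) after, so it travelled √(0.8² + 0.2²) ≈ 0.8 units.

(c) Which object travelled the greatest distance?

the purple cone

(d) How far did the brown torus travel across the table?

2.5

The brown torus moved from about (14.4, 7.2) to (15.9, 5.2), a distance of √(1.5² + 2.0²) ≈ 2.5.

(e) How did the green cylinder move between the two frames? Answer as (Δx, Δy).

(2.9, -1.2)

From the two frames, the green cylinder sits at roughly (2.9, 7.7) before and (5.8, 6.5) after.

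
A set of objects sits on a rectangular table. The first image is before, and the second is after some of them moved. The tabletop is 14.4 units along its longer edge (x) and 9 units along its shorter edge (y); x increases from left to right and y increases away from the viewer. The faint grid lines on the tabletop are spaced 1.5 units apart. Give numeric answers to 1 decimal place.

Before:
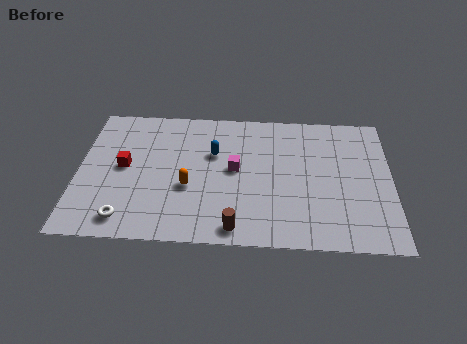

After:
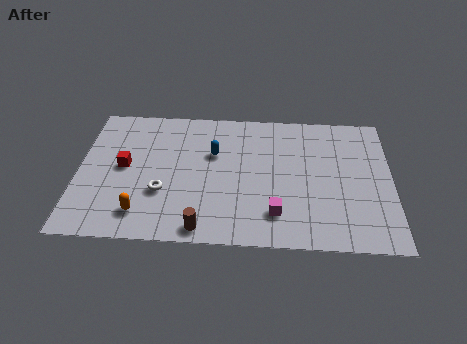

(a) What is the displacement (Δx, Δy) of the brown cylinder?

(-1.5, -0.1)

The brown cylinder was at about (7.3, 1.0) and moved to about (5.8, 0.9).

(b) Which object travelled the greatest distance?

the magenta cube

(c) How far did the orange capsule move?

2.8

The orange capsule moved from about (5.1, 3.5) to (3.0, 1.7), a distance of √(2.1² + 1.8²) ≈ 2.8.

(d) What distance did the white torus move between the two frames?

2.4

The white torus was near (2.3, 1.3) before and (3.9, 3.1) after, so it travelled √(1.6² + 1.8²) ≈ 2.4 units.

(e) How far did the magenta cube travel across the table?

3.4

The magenta cube was near (7.2, 4.8) before and (9.1, 2.0) after, so it travelled √(1.9² + 2.8²) ≈ 3.4 units.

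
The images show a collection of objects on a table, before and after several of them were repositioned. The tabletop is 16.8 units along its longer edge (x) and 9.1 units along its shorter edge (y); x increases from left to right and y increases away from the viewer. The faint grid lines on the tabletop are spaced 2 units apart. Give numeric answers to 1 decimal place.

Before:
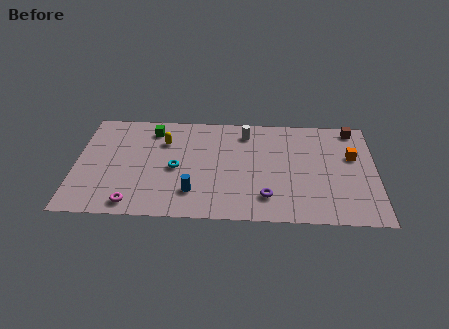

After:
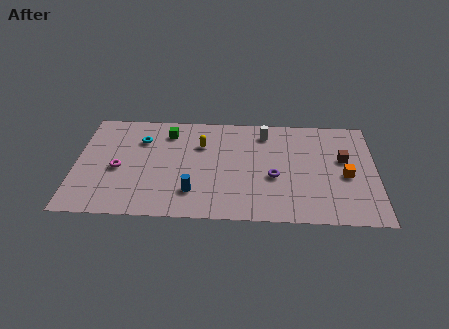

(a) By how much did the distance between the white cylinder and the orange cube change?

-0.6

They were about 6.3 units apart before and 5.7 after — 0.6 units closer together.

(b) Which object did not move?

the blue cylinder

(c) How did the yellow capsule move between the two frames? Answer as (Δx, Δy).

(2.1, -0.2)

From the two frames, the yellow capsule sits at roughly (4.9, 6.5) before and (7.0, 6.3) after.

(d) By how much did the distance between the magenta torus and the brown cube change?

-1.5

Before: roughly 14.2 units apart; after: 12.7. That's 1.5 units closer together.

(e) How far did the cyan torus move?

3.1

The cyan torus was near (5.6, 4.2) before and (3.6, 6.6) after, so it travelled √(2.0² + 2.4²) ≈ 3.1 units.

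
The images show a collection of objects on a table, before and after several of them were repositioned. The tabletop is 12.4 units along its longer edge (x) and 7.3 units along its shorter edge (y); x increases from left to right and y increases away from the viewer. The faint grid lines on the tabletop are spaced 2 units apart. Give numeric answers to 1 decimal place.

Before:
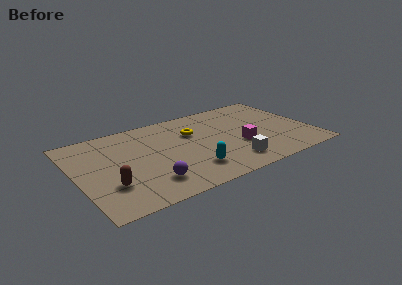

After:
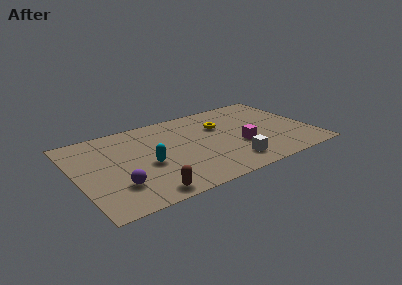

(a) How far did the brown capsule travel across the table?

2.2

The brown capsule was near (1.5, 2.2) before and (3.2, 0.8) after, so it travelled √(1.7² + 1.4²) ≈ 2.2 units.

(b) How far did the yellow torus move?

1.5

The yellow torus was near (6.3, 4.9) before and (7.8, 4.9) after, so it travelled √(1.5² + 0.0²) ≈ 1.5 units.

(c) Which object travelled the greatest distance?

the cyan capsule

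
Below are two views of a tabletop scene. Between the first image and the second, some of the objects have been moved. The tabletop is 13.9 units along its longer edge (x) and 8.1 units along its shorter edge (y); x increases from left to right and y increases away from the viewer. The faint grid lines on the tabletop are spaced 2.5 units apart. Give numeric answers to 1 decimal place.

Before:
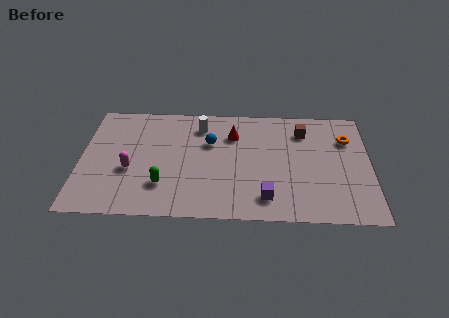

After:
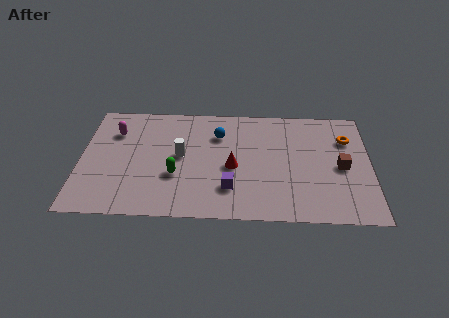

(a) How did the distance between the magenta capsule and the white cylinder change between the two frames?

-1.1

The distance was about 4.7 in the first image and 3.6 in the second, so they moved 1.1 units closer together.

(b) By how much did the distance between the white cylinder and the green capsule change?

-3.2

The distance was about 4.6 in the first image and 1.4 in the second, so they moved 3.2 units closer together.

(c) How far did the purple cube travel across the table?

1.8

From (8.9, 1.5) to (7.2, 2.1), the purple cube covered √(1.7² + 0.6²) ≈ 1.8 units.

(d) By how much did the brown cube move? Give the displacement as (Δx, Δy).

(1.8, -2.5)

The brown cube started near (10.7, 6.3) and ended near (12.5, 3.8).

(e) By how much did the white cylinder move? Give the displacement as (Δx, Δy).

(-0.9, -2.2)

From the two frames, the white cylinder sits at roughly (5.7, 6.5) before and (4.8, 4.3) after.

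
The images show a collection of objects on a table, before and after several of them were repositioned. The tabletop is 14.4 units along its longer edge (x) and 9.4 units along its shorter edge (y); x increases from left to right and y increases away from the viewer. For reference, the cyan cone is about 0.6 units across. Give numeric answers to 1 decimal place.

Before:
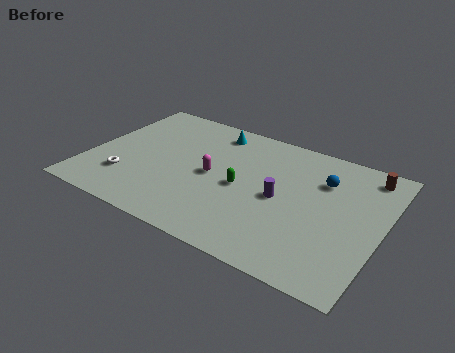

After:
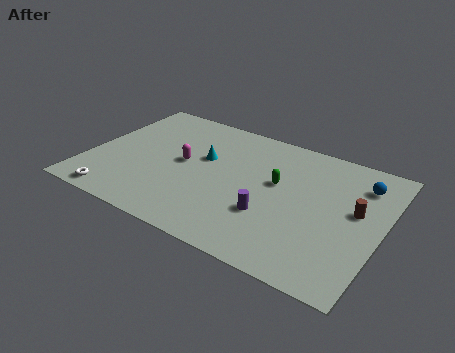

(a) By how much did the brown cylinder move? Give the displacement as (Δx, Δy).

(-0.2, -2.8)

From the two frames, the brown cylinder sits at roughly (13.3, 8.1) before and (13.1, 5.3) after.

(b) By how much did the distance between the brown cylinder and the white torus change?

-0.5

Before: roughly 12.5 units apart; after: 12.0. That's 0.5 units closer together.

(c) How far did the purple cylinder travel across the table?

1.4

From (9.5, 4.5) to (9.2, 3.1), the purple cylinder covered √(0.3² + 1.4²) ≈ 1.4 units.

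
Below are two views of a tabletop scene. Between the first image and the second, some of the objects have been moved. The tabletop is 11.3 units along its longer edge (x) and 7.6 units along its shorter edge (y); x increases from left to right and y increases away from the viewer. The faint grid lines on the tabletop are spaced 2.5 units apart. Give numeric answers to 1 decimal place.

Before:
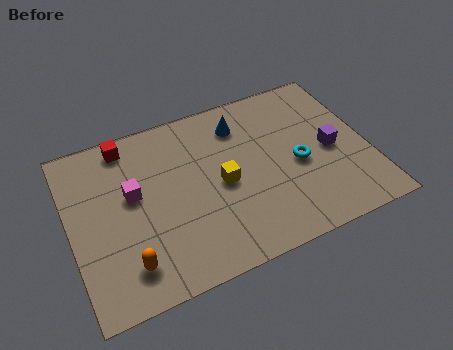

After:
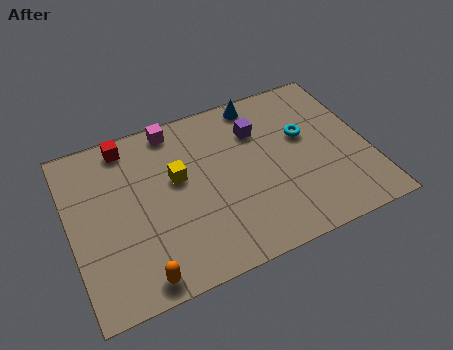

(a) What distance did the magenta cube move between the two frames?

3.0

The magenta cube was near (2.4, 4.4) before and (4.2, 6.8) after, so it travelled √(1.8² + 2.4²) ≈ 3.0 units.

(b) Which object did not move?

the red cube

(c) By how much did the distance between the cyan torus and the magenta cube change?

-1.0

The distance was about 6.3 in the first image and 5.3 in the second, so they moved 1.0 units closer together.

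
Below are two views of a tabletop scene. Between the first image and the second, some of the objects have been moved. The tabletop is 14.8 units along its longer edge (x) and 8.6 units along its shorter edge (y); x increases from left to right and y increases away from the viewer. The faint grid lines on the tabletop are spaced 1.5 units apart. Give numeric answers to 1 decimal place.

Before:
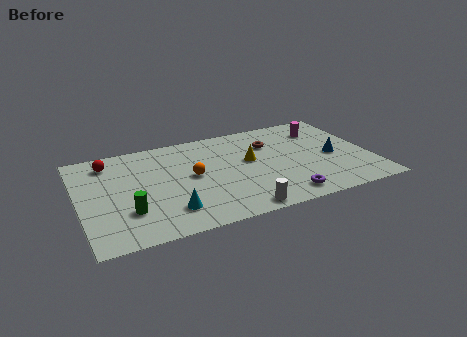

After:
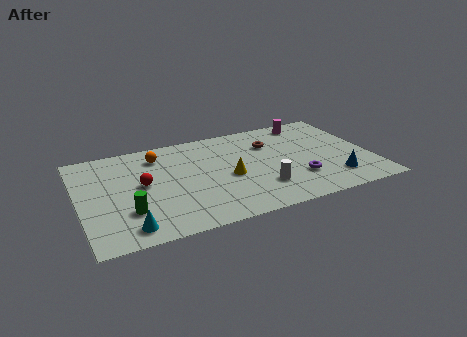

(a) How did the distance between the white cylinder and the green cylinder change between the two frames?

+1.0

The distance was about 5.7 in the first image and 6.7 in the second, so they moved 1.0 units further apart.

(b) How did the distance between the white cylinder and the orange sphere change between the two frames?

+2.4

Before: roughly 4.2 units apart; after: 6.6. That's 2.4 units further apart.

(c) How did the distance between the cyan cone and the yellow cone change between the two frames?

+0.6

The distance was about 5.3 in the first image and 5.9 in the second, so they moved 0.6 units further apart.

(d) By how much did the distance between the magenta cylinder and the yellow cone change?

+1.6

The distance was about 4.3 in the first image and 5.9 in the second, so they moved 1.6 units further apart.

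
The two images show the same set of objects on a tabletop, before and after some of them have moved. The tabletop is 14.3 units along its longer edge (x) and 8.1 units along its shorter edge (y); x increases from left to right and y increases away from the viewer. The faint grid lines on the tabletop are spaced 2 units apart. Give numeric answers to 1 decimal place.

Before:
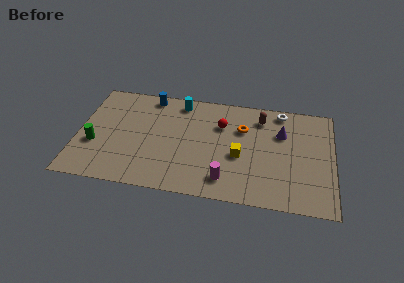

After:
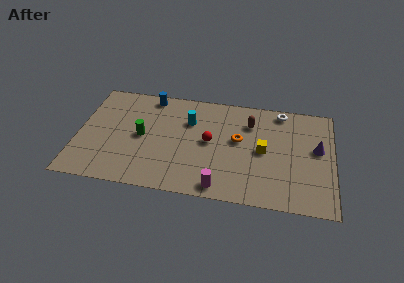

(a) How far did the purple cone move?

2.2

The purple cone was near (11.4, 5.5) before and (13.4, 4.6) after, so it travelled √(2.0² + 0.9²) ≈ 2.2 units.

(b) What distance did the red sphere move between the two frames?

1.5

The red sphere moved from about (8.0, 5.6) to (7.4, 4.2), a distance of √(0.6² + 1.4²) ≈ 1.5.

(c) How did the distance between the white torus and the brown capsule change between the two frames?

+0.8

They were about 1.3 units apart before and 2.1 after — 0.8 units further apart.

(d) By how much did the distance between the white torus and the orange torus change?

+0.8

The distance was about 2.7 in the first image and 3.5 in the second, so they moved 0.8 units further apart.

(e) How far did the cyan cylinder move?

1.5

The cyan cylinder moved from about (5.6, 7.0) to (6.2, 5.6), a distance of √(0.6² + 1.4²) ≈ 1.5.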